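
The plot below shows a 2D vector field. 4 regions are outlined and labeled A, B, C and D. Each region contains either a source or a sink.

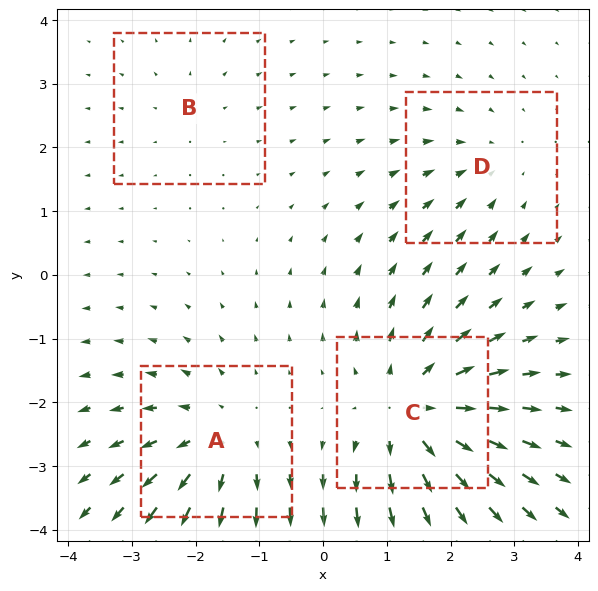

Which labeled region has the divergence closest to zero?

B

Divergence at each region's feature centre — A: about +5, B: about +2, C: about +7, D: about -3. Region B is closest to zero.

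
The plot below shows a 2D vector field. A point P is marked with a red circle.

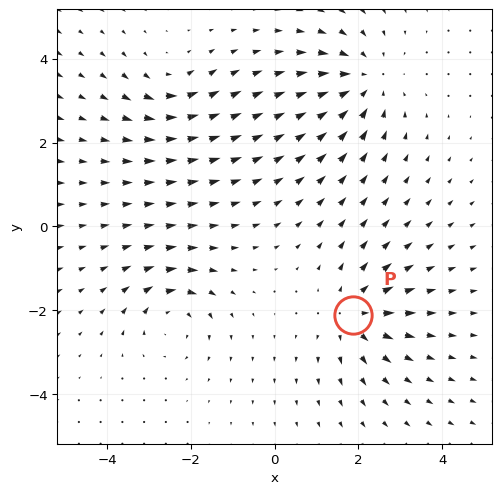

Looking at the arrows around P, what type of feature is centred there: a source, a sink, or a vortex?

source

At P (1.9, -2.1) the arrows spread outward. Divergence about +4, curl ≈0 — positive divergence with near-zero curl is a source.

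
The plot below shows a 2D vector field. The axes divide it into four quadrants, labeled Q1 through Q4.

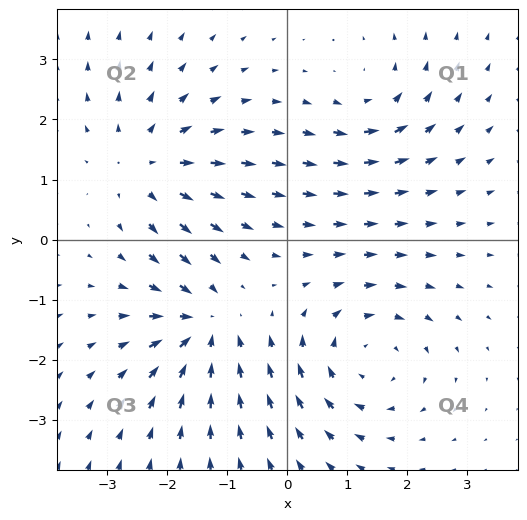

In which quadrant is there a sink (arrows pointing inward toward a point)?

The sink sits at approximately (-1.4, -1.5), which lies in quadrant Q3. The divergence there is about -5, negative as expected for a sink.

Q3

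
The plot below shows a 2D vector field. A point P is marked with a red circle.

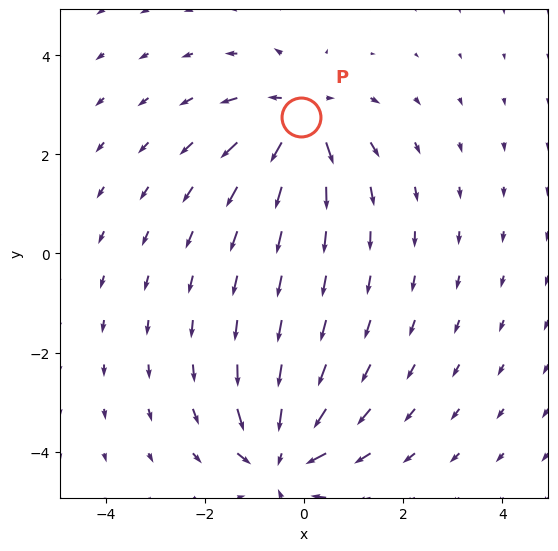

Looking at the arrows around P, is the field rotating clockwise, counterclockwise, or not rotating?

Near P at (-0.1, 2.8) the arrows show no circulation. The curl there is ≈0.

not rotating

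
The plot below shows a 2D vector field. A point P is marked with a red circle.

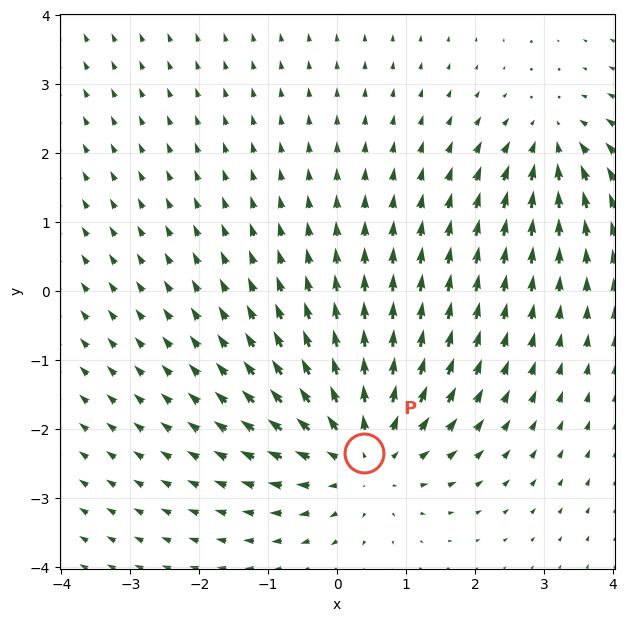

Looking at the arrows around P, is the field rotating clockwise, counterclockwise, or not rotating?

Near P at (0.4, -2.3) the arrows show no circulation. The curl there is ≈0.

not rotating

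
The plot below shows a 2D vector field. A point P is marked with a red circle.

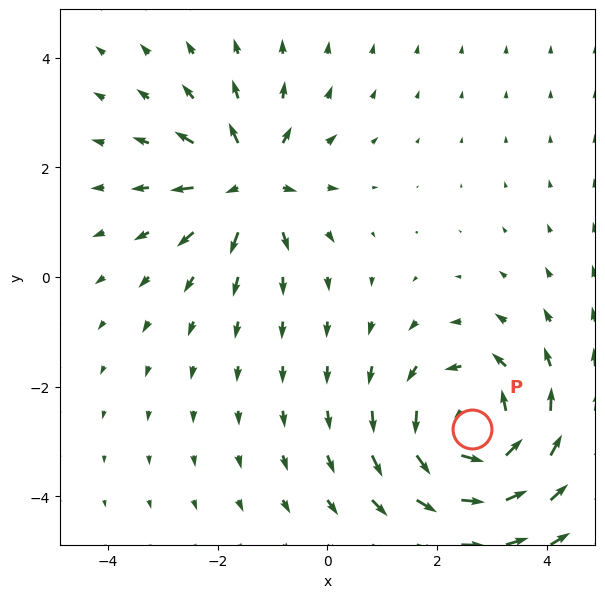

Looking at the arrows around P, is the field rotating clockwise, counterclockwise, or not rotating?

Near P at (2.6, -2.8) the arrows circulate counterclockwise. The curl (z-component) there is about +4; positive curl means counterclockwise rotation.

counterclockwise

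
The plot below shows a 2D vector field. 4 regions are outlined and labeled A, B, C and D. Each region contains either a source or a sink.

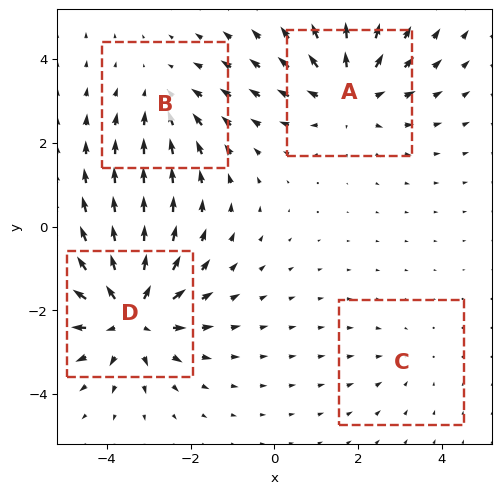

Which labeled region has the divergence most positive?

D

Divergence at each region's feature centre — A: about +4, B: about -3, C: about -2, D: about +6. Region D is most positive.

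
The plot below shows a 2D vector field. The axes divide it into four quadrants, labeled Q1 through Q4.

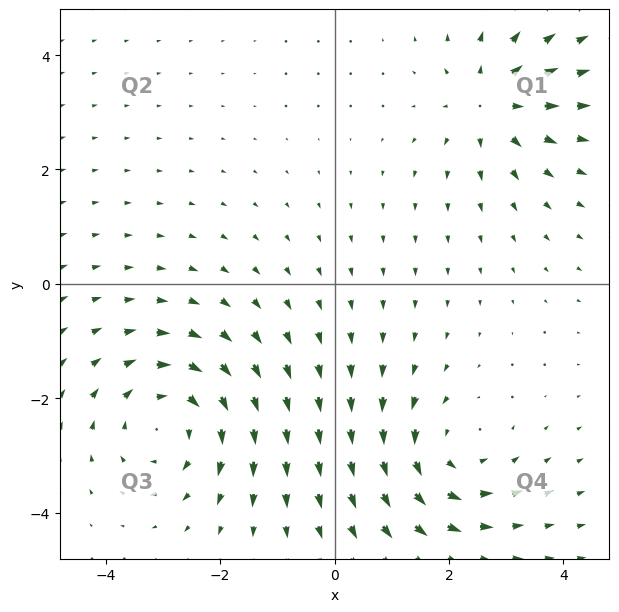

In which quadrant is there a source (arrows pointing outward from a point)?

Q1

The source sits at approximately (2.8, 3.1), which lies in quadrant Q1. The divergence there is about +4, positive as expected for a source.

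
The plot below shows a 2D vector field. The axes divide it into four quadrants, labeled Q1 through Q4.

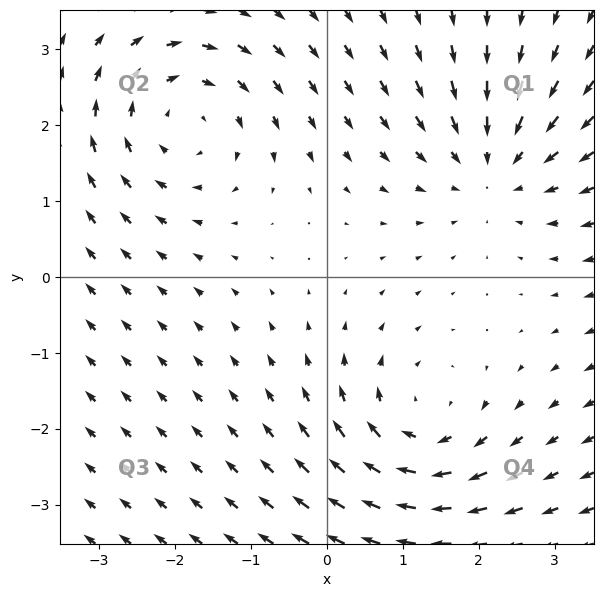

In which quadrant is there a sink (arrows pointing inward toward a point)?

The sink sits at approximately (2.2, 1.4), which lies in quadrant Q1. The divergence there is about -3, negative as expected for a sink.

Q1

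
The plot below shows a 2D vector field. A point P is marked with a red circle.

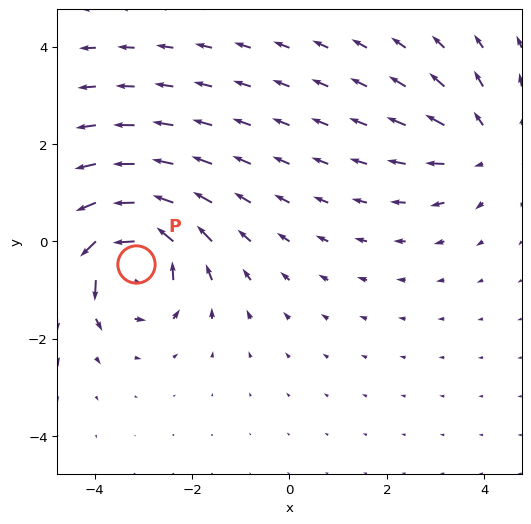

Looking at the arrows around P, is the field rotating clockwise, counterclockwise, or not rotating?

Near P at (-3.2, -0.5) the arrows circulate counterclockwise. The curl (z-component) there is about +6; positive curl means counterclockwise rotation.

counterclockwise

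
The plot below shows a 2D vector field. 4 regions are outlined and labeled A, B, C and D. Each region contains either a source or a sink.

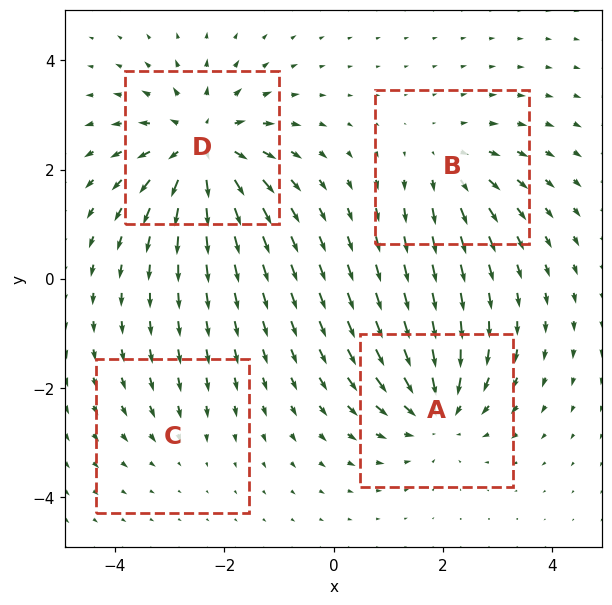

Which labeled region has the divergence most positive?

D

Divergence at each region's feature centre — A: about -5, B: about +4, C: about -2, D: about +7. Region D is most positive.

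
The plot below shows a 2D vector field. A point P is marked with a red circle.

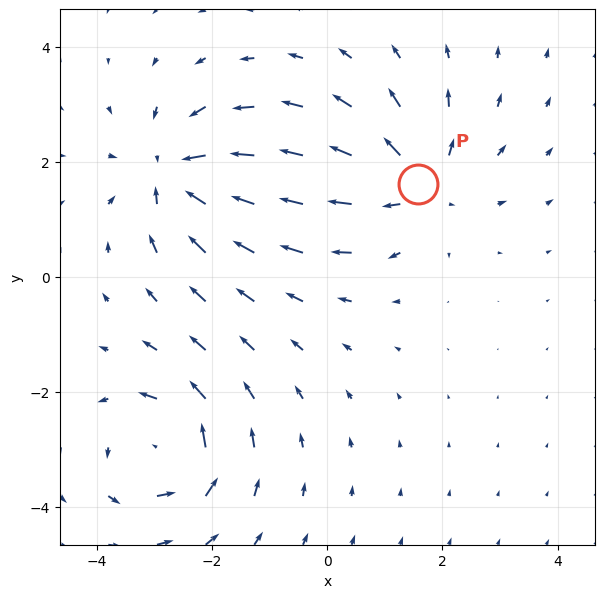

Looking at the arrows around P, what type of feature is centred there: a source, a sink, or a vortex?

At P (1.6, 1.6) the arrows spread outward. Divergence about +4, curl ≈0 — positive divergence with near-zero curl is a source.

source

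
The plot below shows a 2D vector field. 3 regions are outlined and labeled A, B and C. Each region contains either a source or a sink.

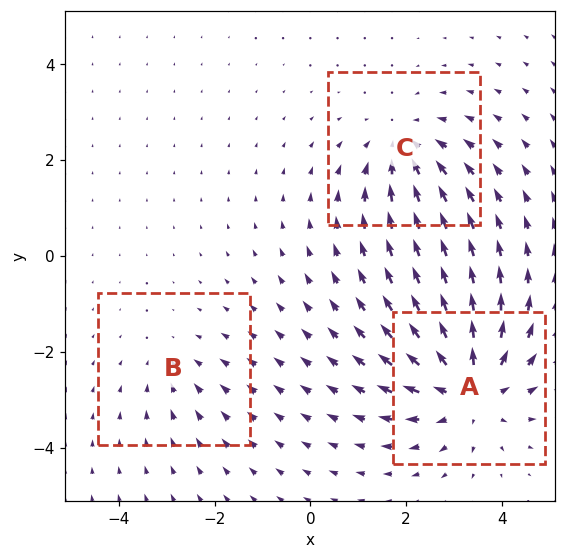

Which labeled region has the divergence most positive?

Divergence at each region's feature centre — A: about +4, B: about -2, C: about -3. Region A is most positive.

A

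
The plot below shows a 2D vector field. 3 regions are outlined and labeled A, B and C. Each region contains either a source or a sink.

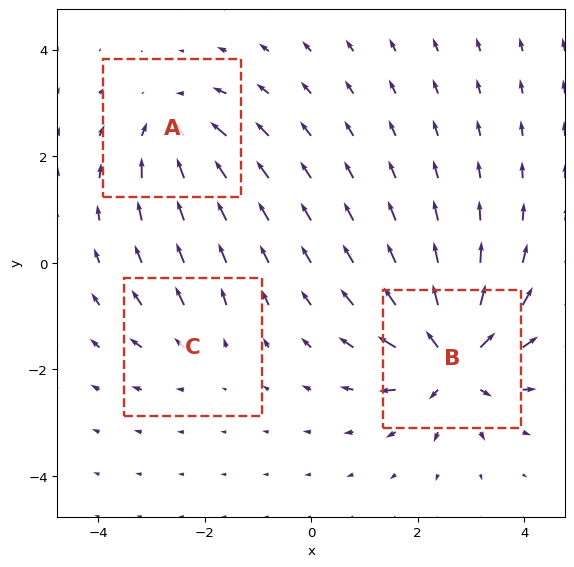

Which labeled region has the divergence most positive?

B

Divergence at each region's feature centre — A: about -4, B: about +7, C: about +2. Region B is most positive.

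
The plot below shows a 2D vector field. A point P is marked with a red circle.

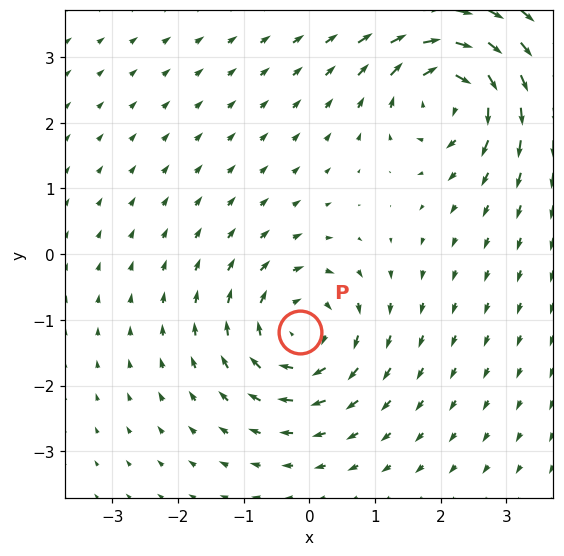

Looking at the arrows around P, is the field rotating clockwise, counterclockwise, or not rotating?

Near P at (-0.1, -1.2) the arrows circulate clockwise. The curl (z-component) there is about -5; negative curl means clockwise rotation.

clockwise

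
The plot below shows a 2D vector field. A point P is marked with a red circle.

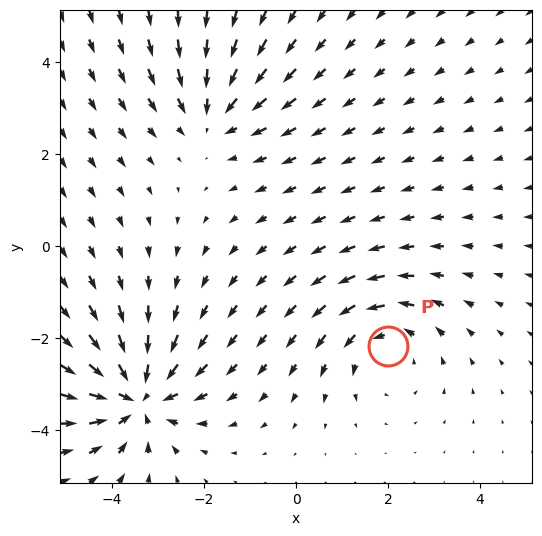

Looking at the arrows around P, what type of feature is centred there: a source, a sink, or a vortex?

At P (2.0, -2.2) the arrows circulate counterclockwise. Divergence ≈0, curl about +2 — near-zero divergence with nonzero curl is a vortex.

vortex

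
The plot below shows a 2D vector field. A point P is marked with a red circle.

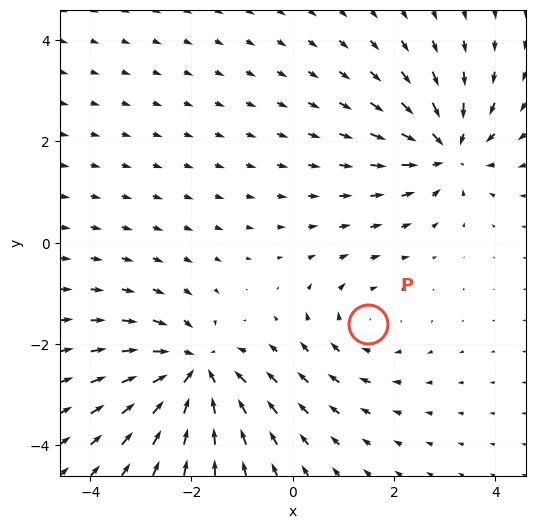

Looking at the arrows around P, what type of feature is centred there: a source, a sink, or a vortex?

At P (1.5, -1.6) the arrows circulate clockwise. Divergence ≈0, curl about -2 — near-zero divergence with nonzero curl is a vortex.

vortex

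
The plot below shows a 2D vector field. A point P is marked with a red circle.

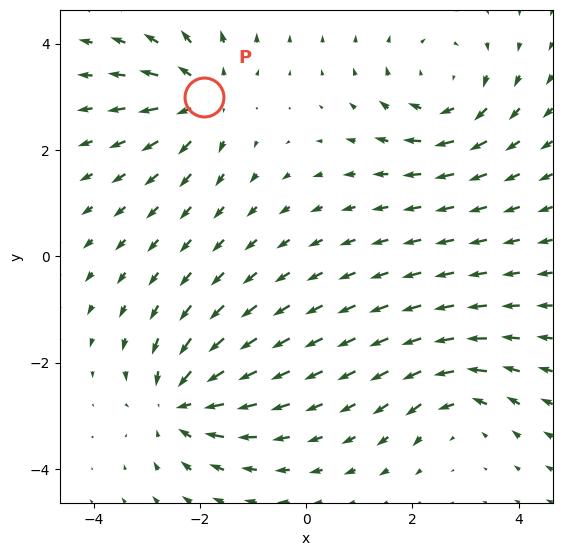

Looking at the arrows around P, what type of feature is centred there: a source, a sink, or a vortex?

At P (-1.9, 3.0) the arrows spread outward. Divergence about +5, curl ≈0 — positive divergence with near-zero curl is a source.

source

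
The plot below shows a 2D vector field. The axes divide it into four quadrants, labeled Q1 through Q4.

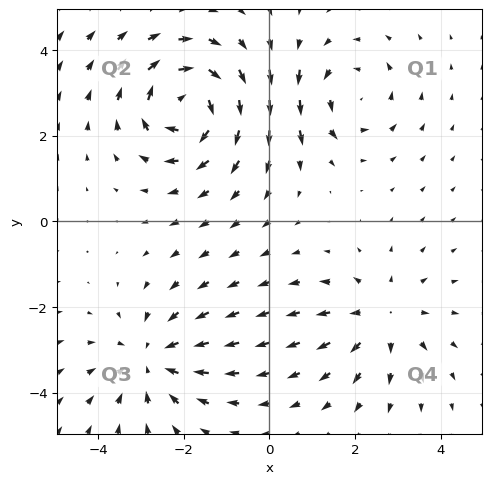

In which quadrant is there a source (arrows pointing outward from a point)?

The source sits at approximately (2.6, -2.2), which lies in quadrant Q4. The divergence there is about +3, positive as expected for a source.

Q4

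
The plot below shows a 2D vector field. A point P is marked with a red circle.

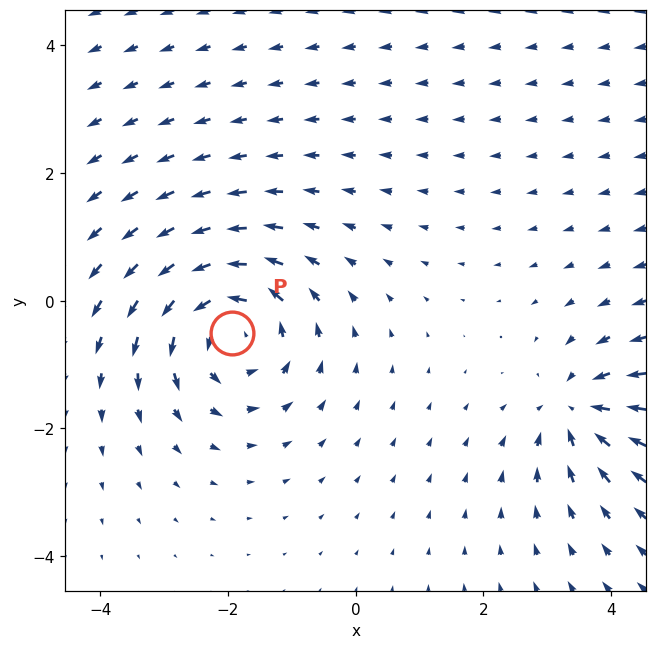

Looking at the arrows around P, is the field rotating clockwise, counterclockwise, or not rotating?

Near P at (-1.9, -0.5) the arrows circulate counterclockwise. The curl (z-component) there is about +5; positive curl means counterclockwise rotation.

counterclockwise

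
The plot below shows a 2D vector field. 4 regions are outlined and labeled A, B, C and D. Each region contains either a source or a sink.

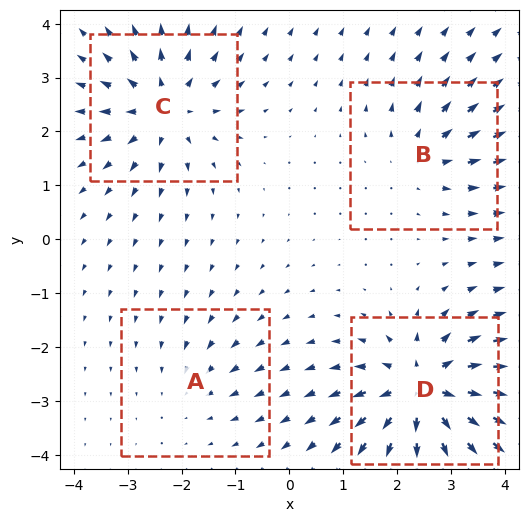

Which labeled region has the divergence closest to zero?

Divergence at each region's feature centre — A: about -2, B: about +4, C: about +6, D: about +8. Region A is closest to zero.

A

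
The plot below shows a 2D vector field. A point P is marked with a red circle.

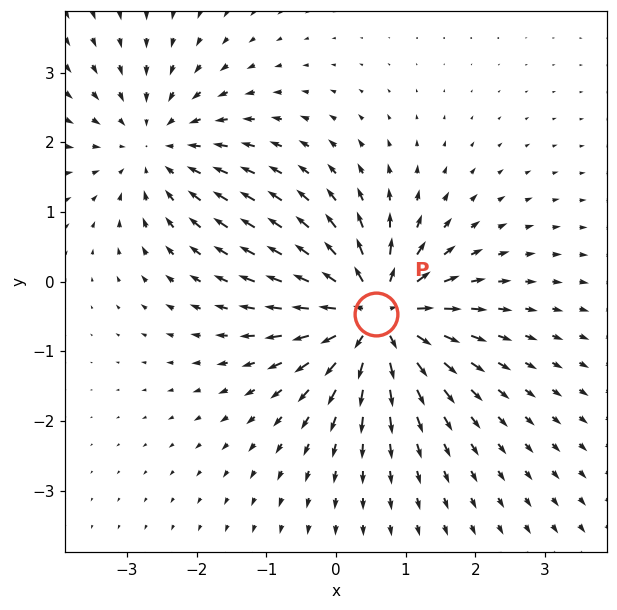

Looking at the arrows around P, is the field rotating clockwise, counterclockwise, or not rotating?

not rotating

Near P at (0.6, -0.5) the arrows show no circulation. The curl there is ≈0.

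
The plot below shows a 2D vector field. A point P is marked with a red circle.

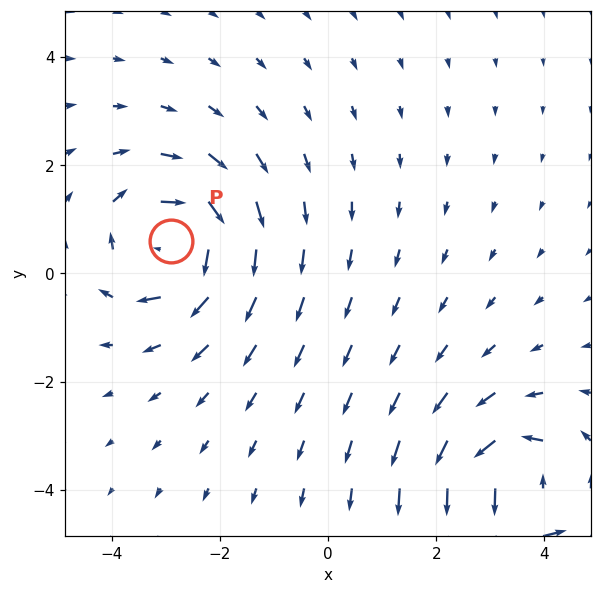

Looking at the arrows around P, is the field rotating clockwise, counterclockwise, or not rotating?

clockwise

Near P at (-2.9, 0.6) the arrows circulate clockwise. The curl (z-component) there is about -6; negative curl means clockwise rotation.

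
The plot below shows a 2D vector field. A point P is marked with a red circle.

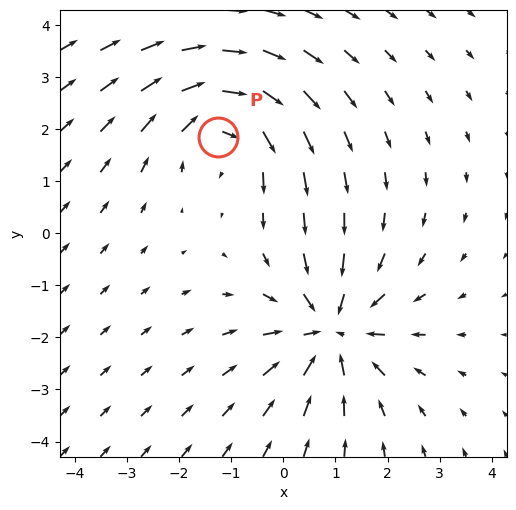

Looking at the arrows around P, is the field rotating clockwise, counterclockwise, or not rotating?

Near P at (-1.3, 1.9) the arrows circulate clockwise. The curl (z-component) there is about -4; negative curl means clockwise rotation.

clockwise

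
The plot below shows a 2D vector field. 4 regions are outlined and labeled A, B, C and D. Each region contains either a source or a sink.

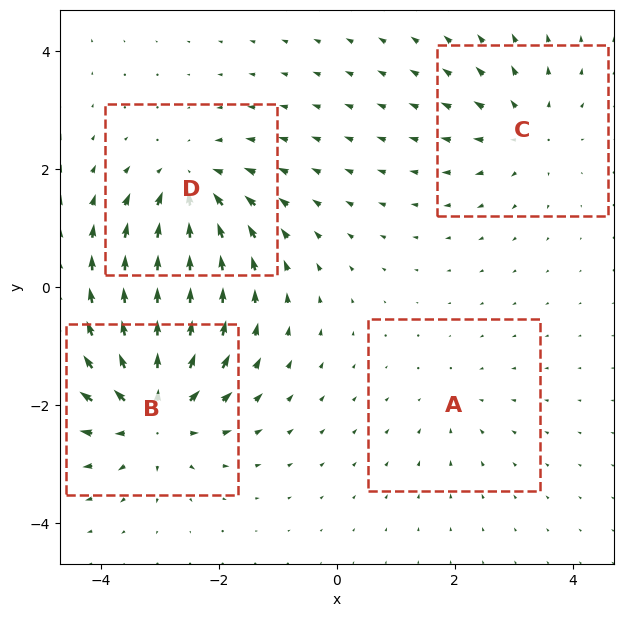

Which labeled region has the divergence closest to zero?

A

Divergence at each region's feature centre — A: about -2, B: about +7, C: about +4, D: about -5. Region A is closest to zero.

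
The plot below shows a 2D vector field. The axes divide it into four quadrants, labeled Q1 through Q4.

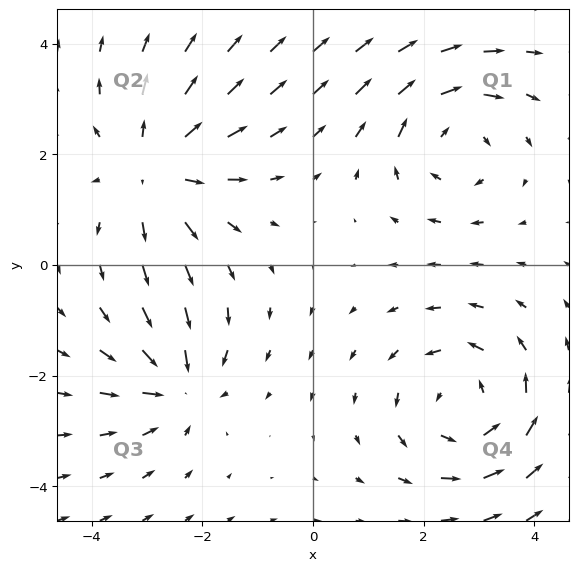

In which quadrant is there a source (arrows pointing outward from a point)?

The source sits at approximately (-2.9, 1.7), which lies in quadrant Q2. The divergence there is about +4, positive as expected for a source.

Q2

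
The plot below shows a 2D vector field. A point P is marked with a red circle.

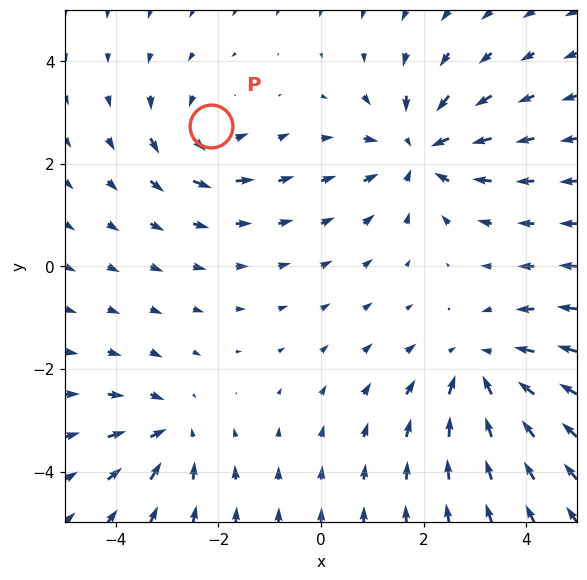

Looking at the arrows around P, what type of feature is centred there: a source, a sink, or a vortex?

At P (-2.2, 2.7) the arrows circulate counterclockwise. Divergence ≈0, curl about +4 — near-zero divergence with nonzero curl is a vortex.

vortex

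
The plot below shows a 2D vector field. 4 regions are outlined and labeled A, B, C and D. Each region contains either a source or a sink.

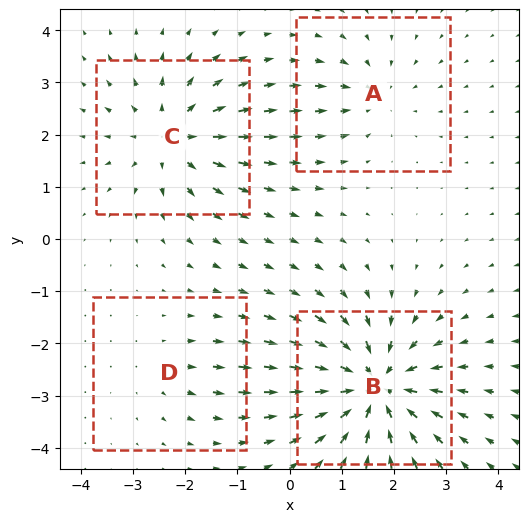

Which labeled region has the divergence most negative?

Divergence at each region's feature centre — A: about -3, B: about -8, C: about +5, D: about +2. Region B is most negative.

B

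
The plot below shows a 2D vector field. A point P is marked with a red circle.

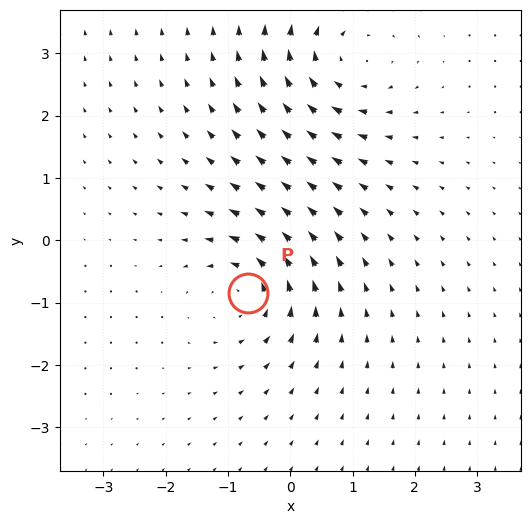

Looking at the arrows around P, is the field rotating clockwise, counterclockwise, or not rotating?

Near P at (-0.7, -0.8) the arrows circulate counterclockwise. The curl (z-component) there is about +5; positive curl means counterclockwise rotation.

counterclockwise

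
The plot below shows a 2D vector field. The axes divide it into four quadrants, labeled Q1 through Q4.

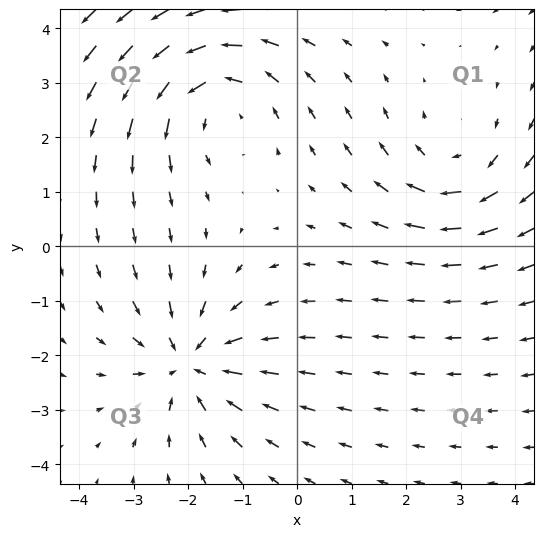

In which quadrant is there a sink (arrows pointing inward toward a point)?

Q3

The sink sits at approximately (-2.0, -2.2), which lies in quadrant Q3. The divergence there is about -4, negative as expected for a sink.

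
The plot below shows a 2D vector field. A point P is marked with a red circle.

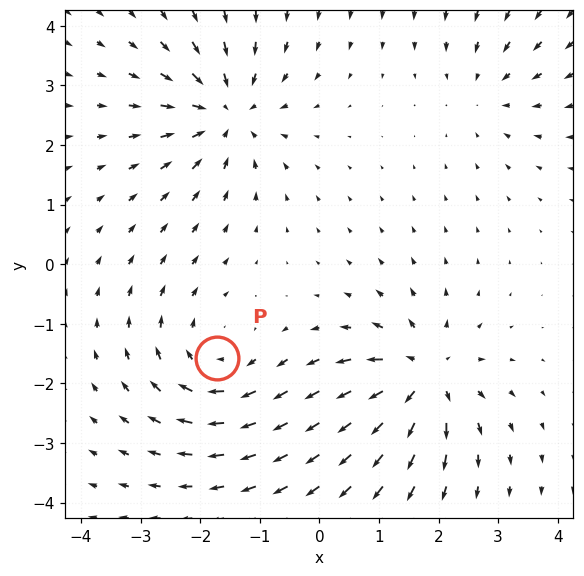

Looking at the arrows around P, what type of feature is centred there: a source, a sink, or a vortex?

vortex

At P (-1.7, -1.6) the arrows circulate clockwise. Divergence ≈0, curl about -4 — near-zero divergence with nonzero curl is a vortex.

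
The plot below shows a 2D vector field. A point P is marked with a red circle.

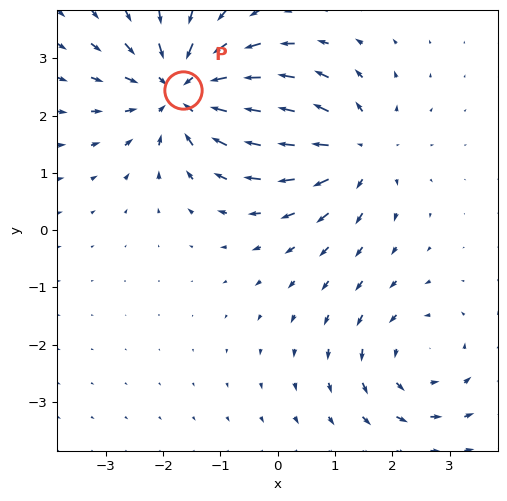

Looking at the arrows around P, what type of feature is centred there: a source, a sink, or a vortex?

sink

At P (-1.7, 2.4) the arrows converge inward. Divergence about -4, curl ≈0 — negative divergence with near-zero curl is a sink.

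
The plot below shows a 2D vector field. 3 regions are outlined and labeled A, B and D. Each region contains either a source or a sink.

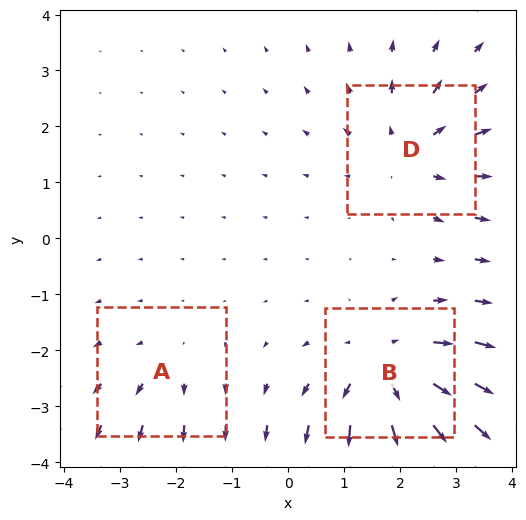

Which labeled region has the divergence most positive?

B

Divergence at each region's feature centre — A: about +2, B: about +5, D: about +3. Region B is most positive.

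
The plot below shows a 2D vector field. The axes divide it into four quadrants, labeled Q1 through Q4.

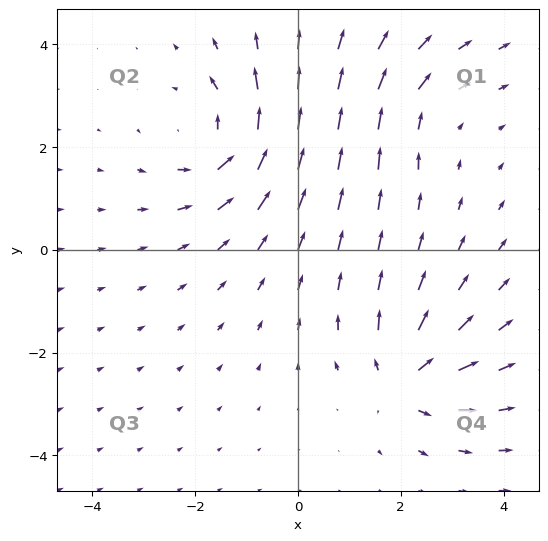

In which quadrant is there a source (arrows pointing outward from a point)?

Q4

The source sits at approximately (2.1, -2.5), which lies in quadrant Q4. The divergence there is about +5, positive as expected for a source.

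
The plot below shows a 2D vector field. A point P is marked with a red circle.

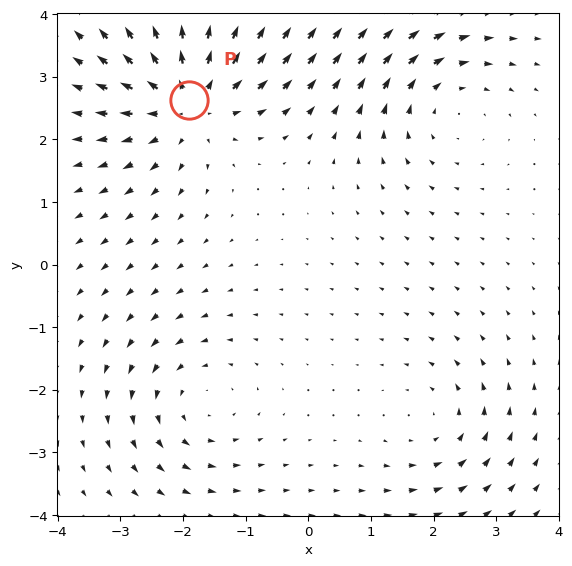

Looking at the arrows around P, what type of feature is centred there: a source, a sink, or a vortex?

source

At P (-1.9, 2.6) the arrows spread outward. Divergence about +5, curl ≈0 — positive divergence with near-zero curl is a source.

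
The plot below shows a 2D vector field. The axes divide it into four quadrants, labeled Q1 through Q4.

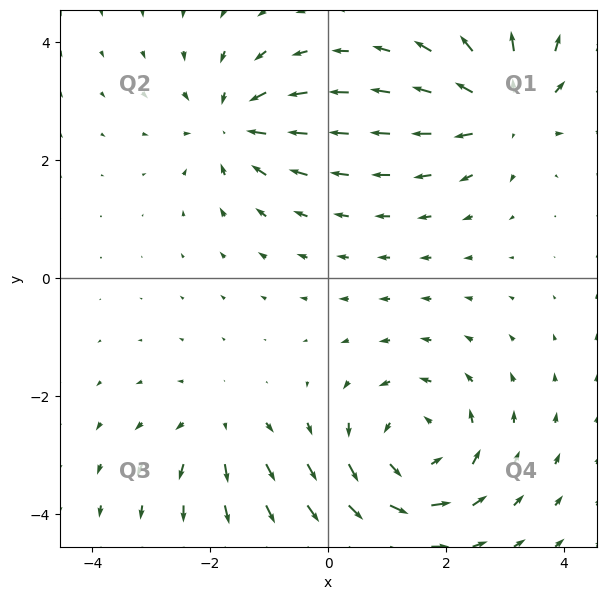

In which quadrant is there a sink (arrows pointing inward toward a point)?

The sink sits at approximately (-1.6, 2.6), which lies in quadrant Q2. The divergence there is about -5, negative as expected for a sink.

Q2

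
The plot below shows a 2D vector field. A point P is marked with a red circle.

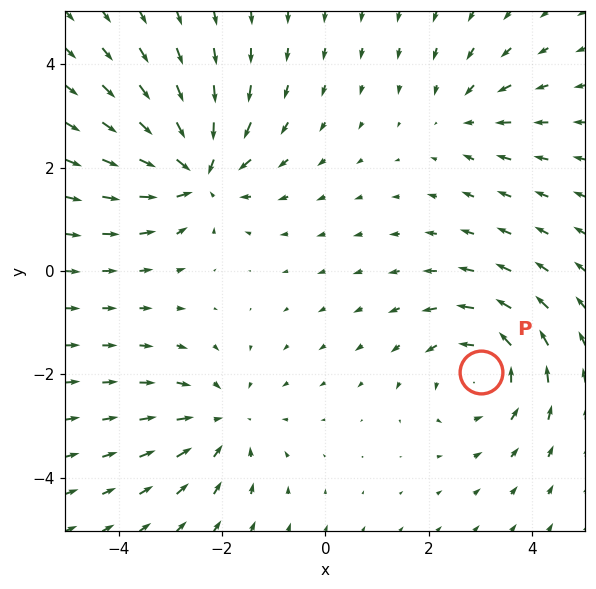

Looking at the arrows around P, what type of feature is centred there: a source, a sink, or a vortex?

At P (3.0, -1.9) the arrows circulate counterclockwise. Divergence ≈0, curl about +4 — near-zero divergence with nonzero curl is a vortex.

vortex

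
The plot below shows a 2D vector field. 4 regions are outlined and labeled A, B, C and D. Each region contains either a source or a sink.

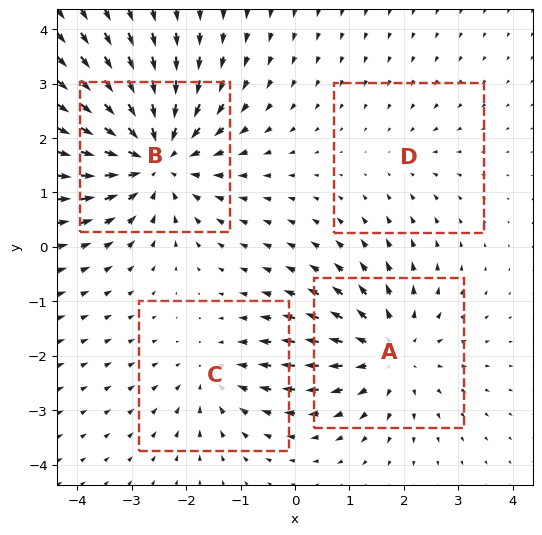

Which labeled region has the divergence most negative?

Divergence at each region's feature centre — A: about +4, B: about -6, C: about -3, D: about -2. Region B is most negative.

B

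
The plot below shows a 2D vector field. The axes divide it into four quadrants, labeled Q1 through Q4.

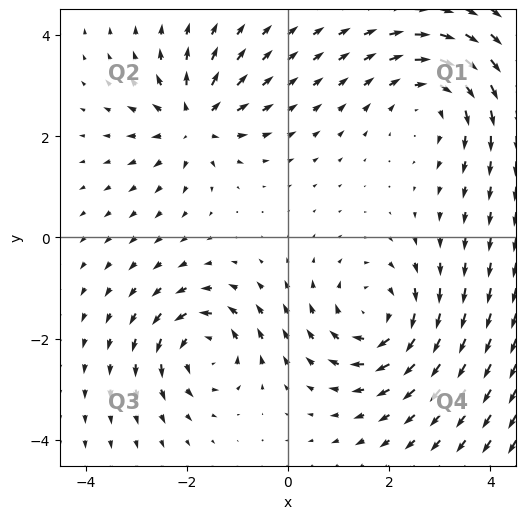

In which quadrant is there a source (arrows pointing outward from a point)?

Q2

The source sits at approximately (-1.9, 2.3), which lies in quadrant Q2. The divergence there is about +4, positive as expected for a source.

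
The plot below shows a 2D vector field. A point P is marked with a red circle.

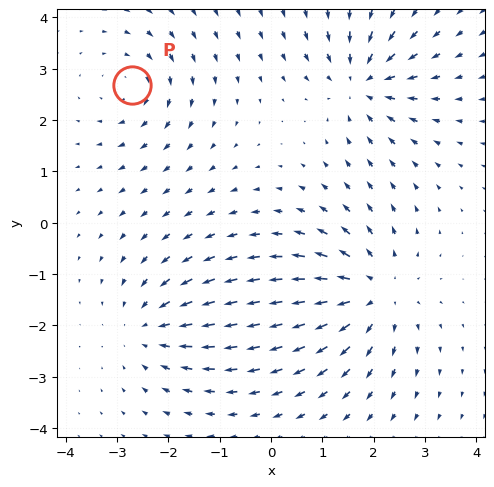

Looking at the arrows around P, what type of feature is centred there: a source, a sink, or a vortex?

At P (-2.7, 2.7) the arrows circulate clockwise. Divergence ≈0, curl about -3 — near-zero divergence with nonzero curl is a vortex.

vortex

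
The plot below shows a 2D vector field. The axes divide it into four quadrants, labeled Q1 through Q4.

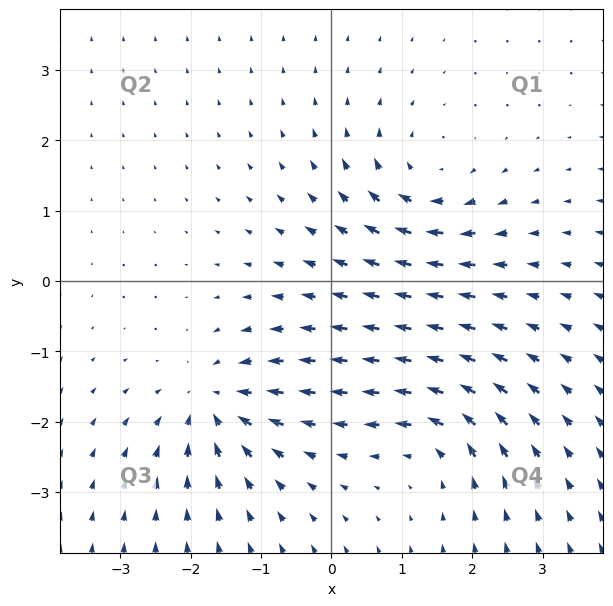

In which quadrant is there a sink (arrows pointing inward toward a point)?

The sink sits at approximately (-1.7, -1.8), which lies in quadrant Q3. The divergence there is about -5, negative as expected for a sink.

Q3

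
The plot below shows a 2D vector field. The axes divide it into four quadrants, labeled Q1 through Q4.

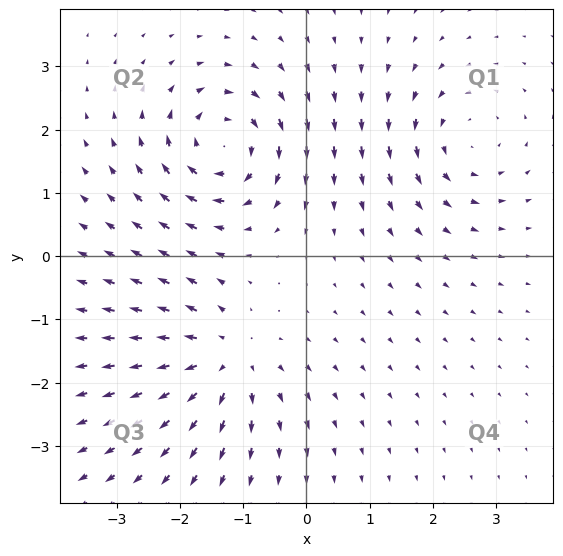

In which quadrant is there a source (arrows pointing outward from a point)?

The source sits at approximately (-1.3, -1.6), which lies in quadrant Q3. The divergence there is about +5, positive as expected for a source.

Q3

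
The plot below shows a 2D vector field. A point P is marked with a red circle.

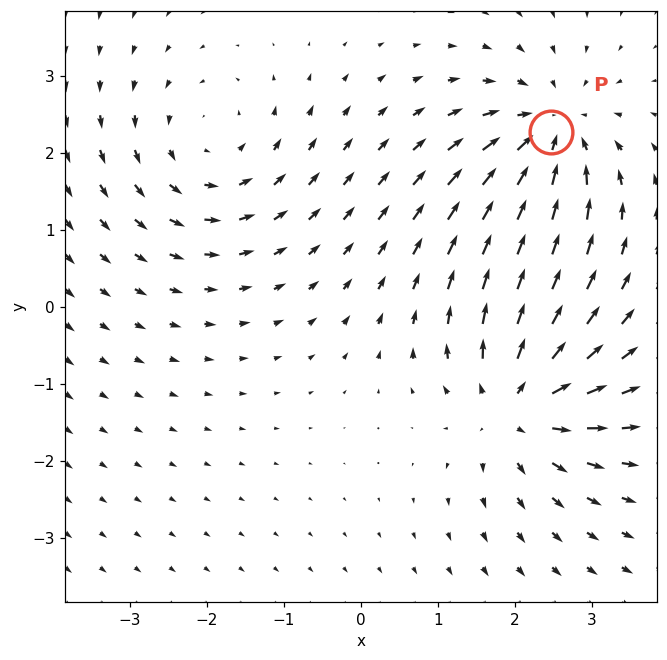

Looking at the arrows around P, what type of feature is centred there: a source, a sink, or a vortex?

At P (2.5, 2.3) the arrows converge inward. Divergence about -6, curl ≈0 — negative divergence with near-zero curl is a sink.

sink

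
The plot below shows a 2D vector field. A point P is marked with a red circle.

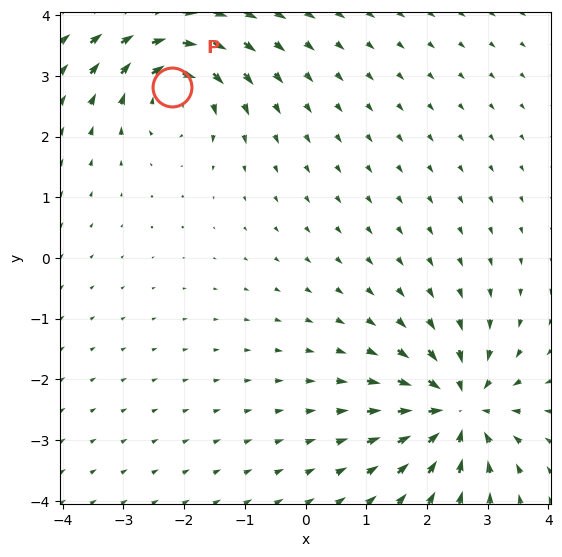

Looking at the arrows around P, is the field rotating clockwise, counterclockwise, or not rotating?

Near P at (-2.2, 2.8) the arrows circulate clockwise. The curl (z-component) there is about -6; negative curl means clockwise rotation.

clockwise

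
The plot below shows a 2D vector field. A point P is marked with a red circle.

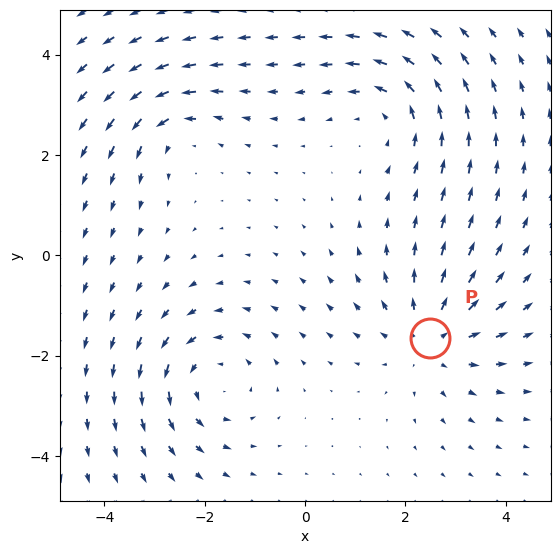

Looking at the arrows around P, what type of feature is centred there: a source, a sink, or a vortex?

source

At P (2.5, -1.6) the arrows spread outward. Divergence about +4, curl ≈0 — positive divergence with near-zero curl is a source.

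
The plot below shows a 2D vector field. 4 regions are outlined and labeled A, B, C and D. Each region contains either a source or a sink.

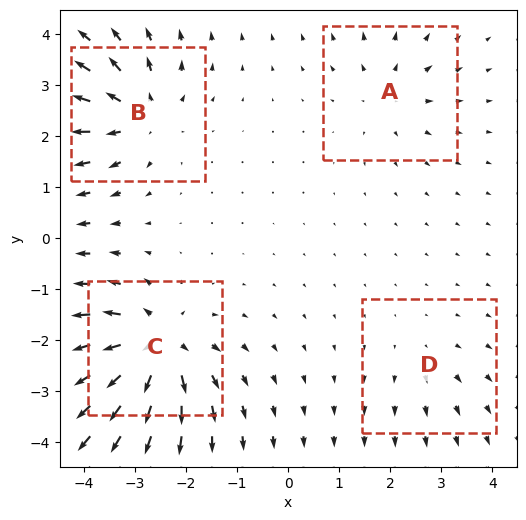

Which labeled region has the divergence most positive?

Divergence at each region's feature centre — A: about +4, B: about +6, C: about +8, D: about +2. Region C is most positive.

C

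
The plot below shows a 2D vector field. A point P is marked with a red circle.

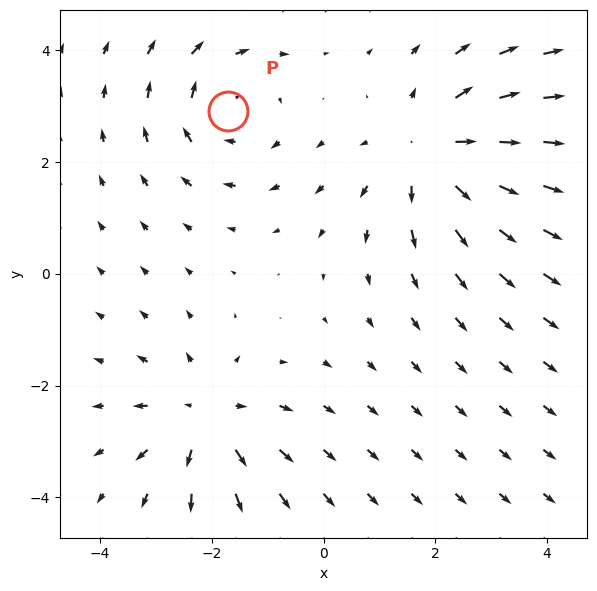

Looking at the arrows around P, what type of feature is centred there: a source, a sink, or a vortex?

At P (-1.7, 2.9) the arrows circulate clockwise. Divergence ≈0, curl about -3 — near-zero divergence with nonzero curl is a vortex.

vortex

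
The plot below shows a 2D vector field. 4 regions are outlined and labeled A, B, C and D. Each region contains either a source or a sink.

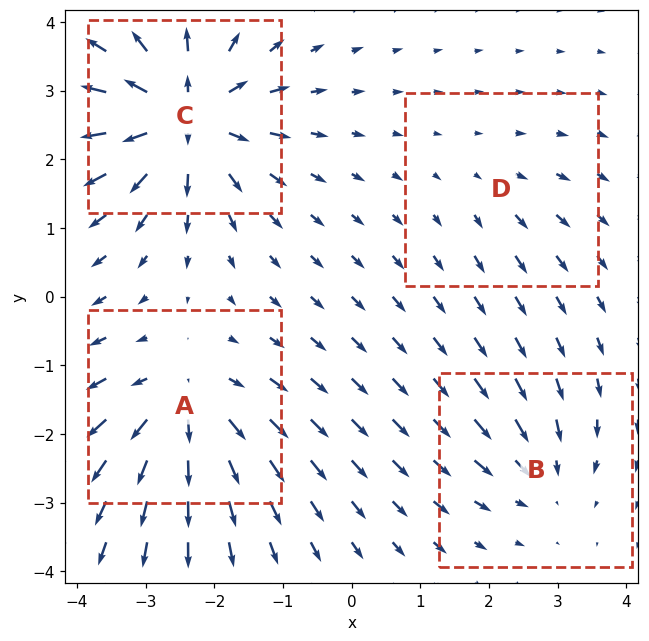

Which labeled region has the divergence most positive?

Divergence at each region's feature centre — A: about +6, B: about -4, C: about +9, D: about +2. Region C is most positive.

C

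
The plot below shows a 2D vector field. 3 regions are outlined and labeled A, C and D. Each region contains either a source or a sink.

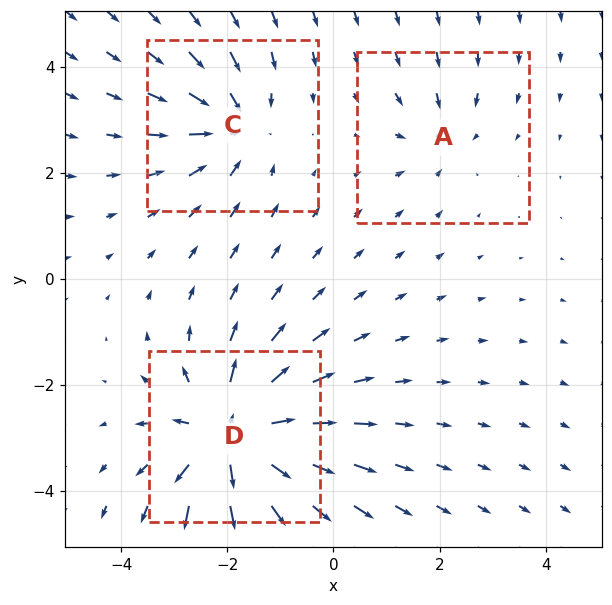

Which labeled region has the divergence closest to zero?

A

Divergence at each region's feature centre — A: about -2, C: about -4, D: about +6. Region A is closest to zero.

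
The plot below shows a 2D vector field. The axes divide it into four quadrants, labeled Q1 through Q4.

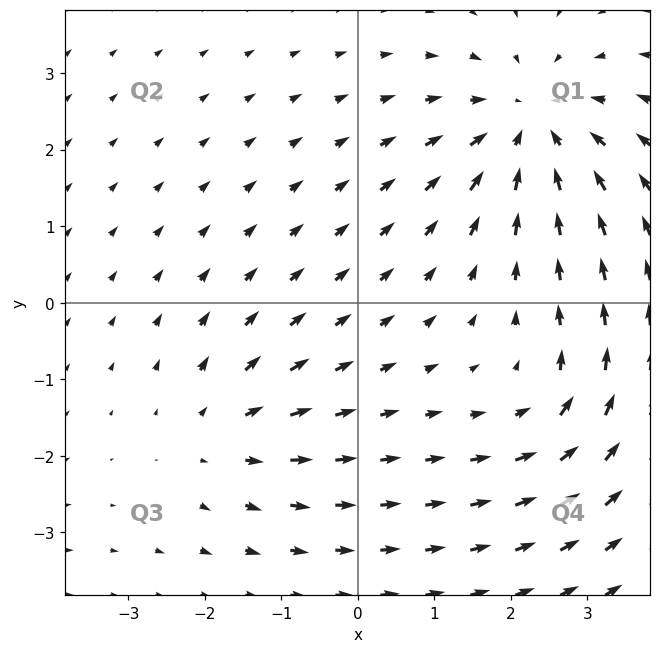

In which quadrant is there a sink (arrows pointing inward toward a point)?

Q1

The sink sits at approximately (2.3, 2.3), which lies in quadrant Q1. The divergence there is about -5, negative as expected for a sink.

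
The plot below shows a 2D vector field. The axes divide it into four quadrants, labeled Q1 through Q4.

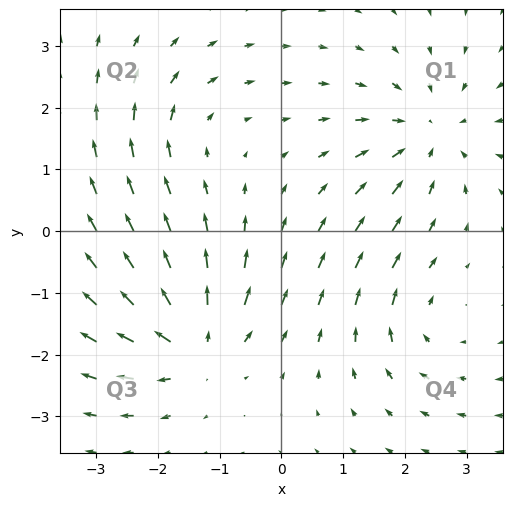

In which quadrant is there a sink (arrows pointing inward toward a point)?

Q1

The sink sits at approximately (2.4, 1.6), which lies in quadrant Q1. The divergence there is about -4, negative as expected for a sink.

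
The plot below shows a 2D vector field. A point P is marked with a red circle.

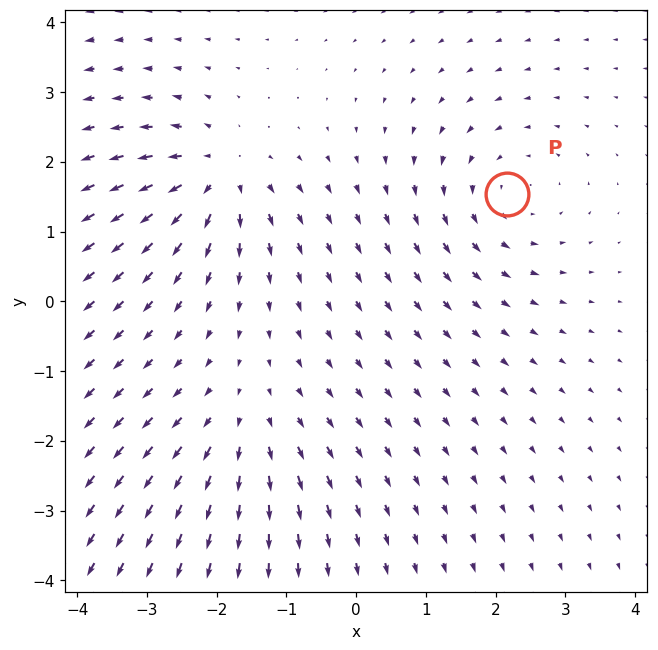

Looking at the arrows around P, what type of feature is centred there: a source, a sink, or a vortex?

At P (2.2, 1.5) the arrows circulate counterclockwise. Divergence ≈0, curl about +3 — near-zero divergence with nonzero curl is a vortex.

vortex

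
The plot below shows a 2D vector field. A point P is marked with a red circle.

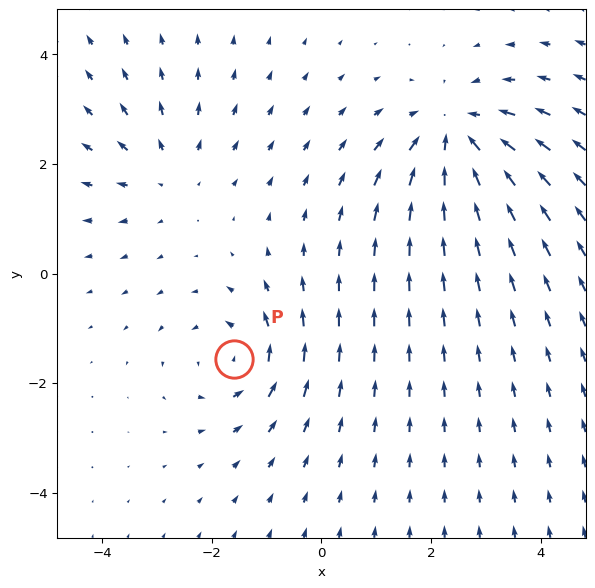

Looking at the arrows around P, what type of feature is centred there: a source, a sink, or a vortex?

vortex

At P (-1.6, -1.6) the arrows circulate counterclockwise. Divergence ≈0, curl about +3 — near-zero divergence with nonzero curl is a vortex.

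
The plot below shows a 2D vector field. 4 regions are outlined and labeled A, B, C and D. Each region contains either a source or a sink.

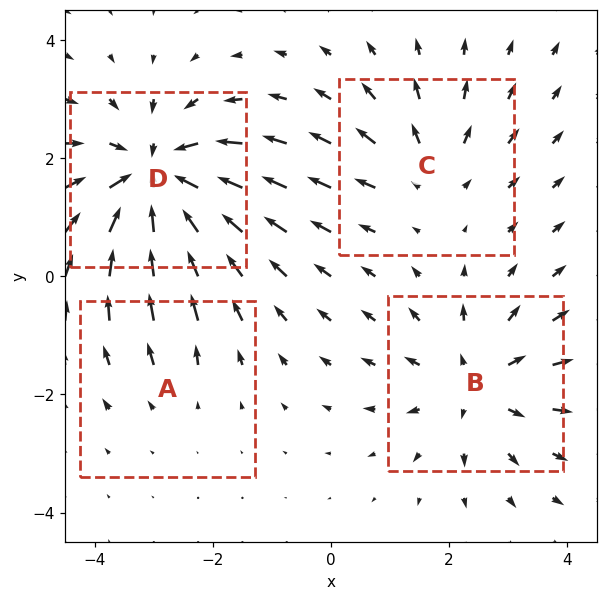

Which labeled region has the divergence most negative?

D

Divergence at each region's feature centre — A: about +2, B: about +4, C: about +3, D: about -7. Region D is most negative.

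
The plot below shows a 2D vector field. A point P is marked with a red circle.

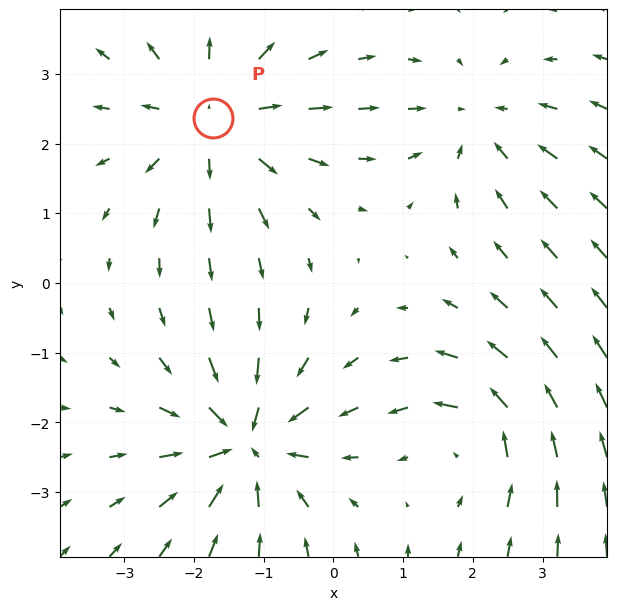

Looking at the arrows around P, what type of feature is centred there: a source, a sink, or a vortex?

At P (-1.7, 2.4) the arrows spread outward. Divergence about +4, curl ≈0 — positive divergence with near-zero curl is a source.

source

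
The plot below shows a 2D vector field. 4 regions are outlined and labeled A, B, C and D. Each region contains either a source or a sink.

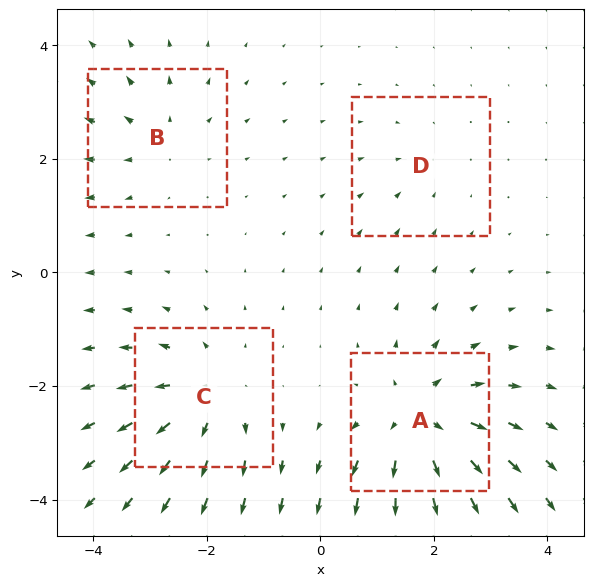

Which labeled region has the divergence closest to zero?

Divergence at each region's feature centre — A: about +7, B: about +3, C: about +5, D: about -2. Region D is closest to zero.

D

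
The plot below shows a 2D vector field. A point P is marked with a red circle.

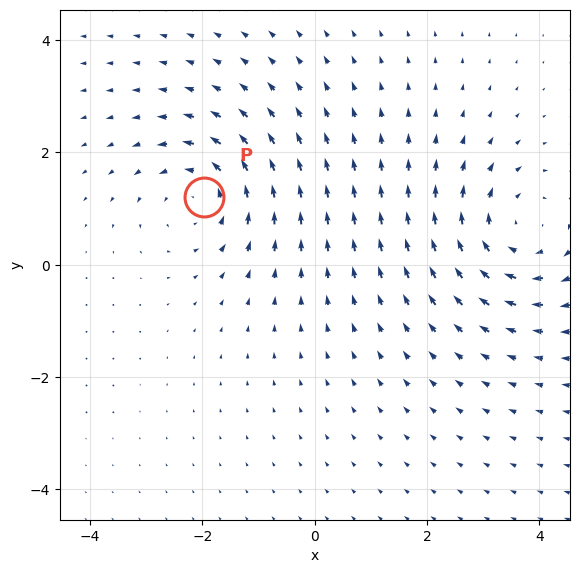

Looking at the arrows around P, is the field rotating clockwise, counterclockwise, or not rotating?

Near P at (-2.0, 1.2) the arrows circulate counterclockwise. The curl (z-component) there is about +4; positive curl means counterclockwise rotation.

counterclockwise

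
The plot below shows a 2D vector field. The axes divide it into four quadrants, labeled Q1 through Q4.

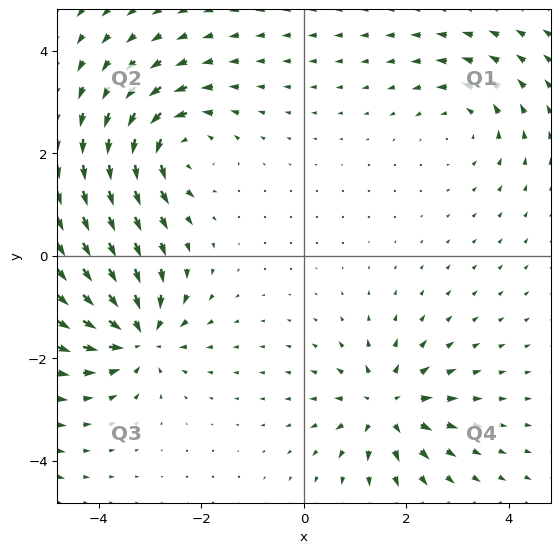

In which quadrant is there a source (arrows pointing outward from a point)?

The source sits at approximately (1.6, -2.9), which lies in quadrant Q4. The divergence there is about +5, positive as expected for a source.

Q4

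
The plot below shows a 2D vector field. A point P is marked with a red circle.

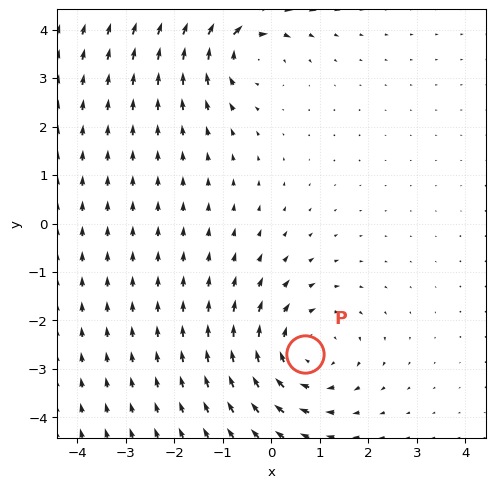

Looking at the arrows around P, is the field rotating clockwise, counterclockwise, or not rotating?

clockwise

Near P at (0.7, -2.7) the arrows circulate clockwise. The curl (z-component) there is about -4; negative curl means clockwise rotation.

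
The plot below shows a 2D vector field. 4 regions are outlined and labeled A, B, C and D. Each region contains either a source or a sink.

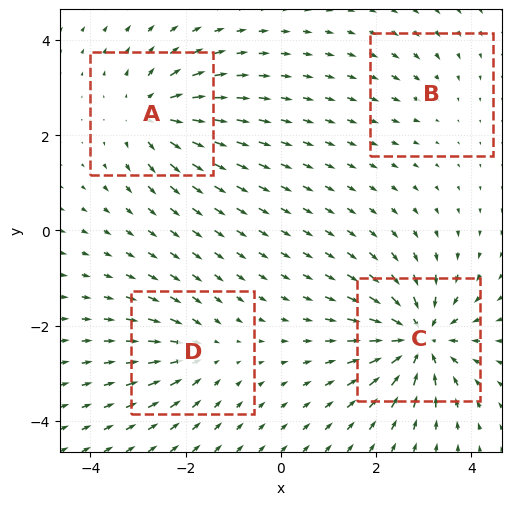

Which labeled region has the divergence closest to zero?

B

Divergence at each region's feature centre — A: about +6, B: about -2, C: about -8, D: about -4. Region B is closest to zero.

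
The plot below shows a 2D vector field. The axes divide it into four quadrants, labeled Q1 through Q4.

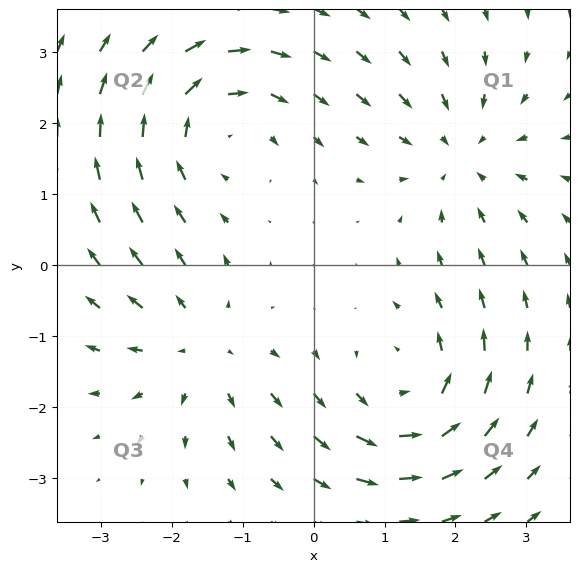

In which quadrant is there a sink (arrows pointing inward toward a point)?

Q1

The sink sits at approximately (2.1, 1.6), which lies in quadrant Q1. The divergence there is about -3, negative as expected for a sink.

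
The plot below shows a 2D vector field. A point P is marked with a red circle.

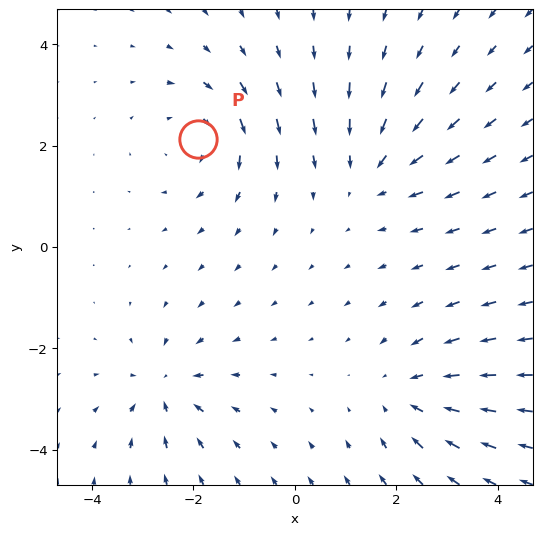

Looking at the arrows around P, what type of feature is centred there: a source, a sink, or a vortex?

At P (-1.9, 2.1) the arrows circulate clockwise. Divergence ≈0, curl about -4 — near-zero divergence with nonzero curl is a vortex.

vortex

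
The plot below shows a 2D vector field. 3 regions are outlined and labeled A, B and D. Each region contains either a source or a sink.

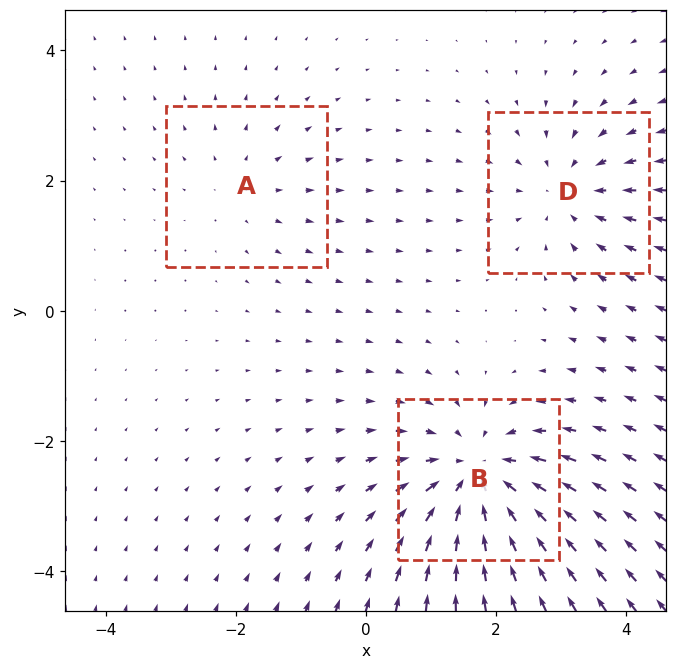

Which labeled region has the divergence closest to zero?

Divergence at each region's feature centre — A: about +2, B: about -5, D: about -3. Region A is closest to zero.

A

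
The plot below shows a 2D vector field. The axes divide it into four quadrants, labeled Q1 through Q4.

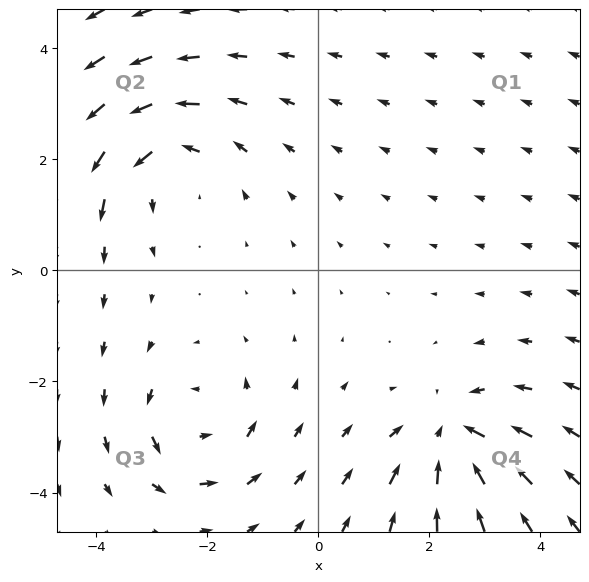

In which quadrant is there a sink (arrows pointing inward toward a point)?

Q4

The sink sits at approximately (2.4, -3.0), which lies in quadrant Q4. The divergence there is about -6, negative as expected for a sink.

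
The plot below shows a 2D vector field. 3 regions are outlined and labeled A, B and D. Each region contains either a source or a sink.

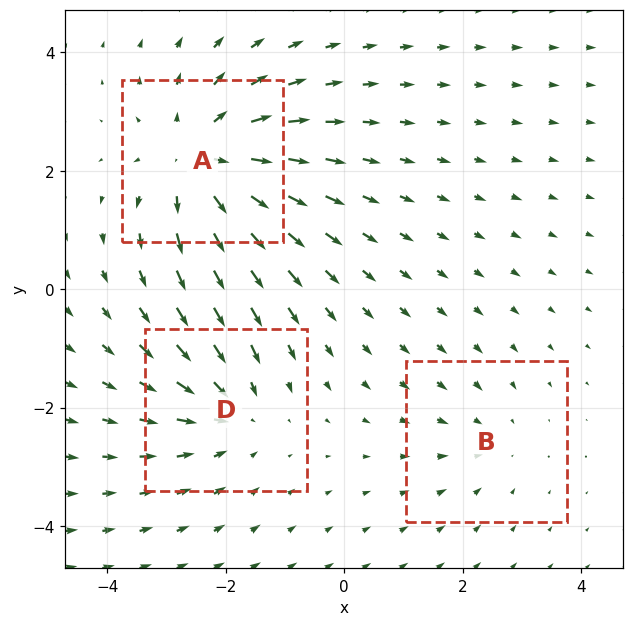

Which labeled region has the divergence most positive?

A

Divergence at each region's feature centre — A: about +4, B: about -2, D: about -3. Region A is most positive.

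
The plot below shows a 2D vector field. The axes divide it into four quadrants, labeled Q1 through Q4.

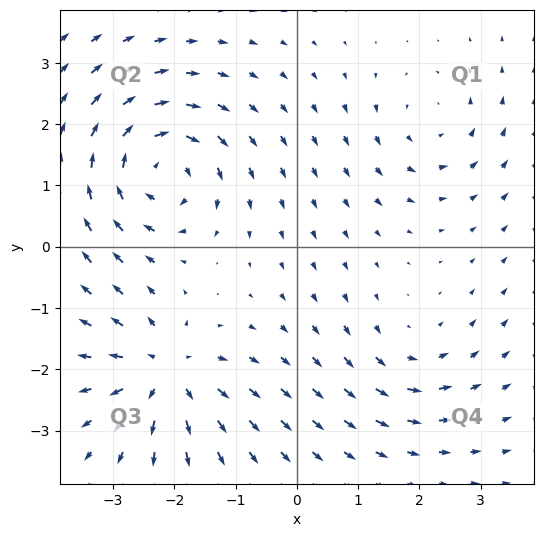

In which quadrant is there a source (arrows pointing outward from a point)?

Q3

The source sits at approximately (-2.2, -2.0), which lies in quadrant Q3. The divergence there is about +5, positive as expected for a source.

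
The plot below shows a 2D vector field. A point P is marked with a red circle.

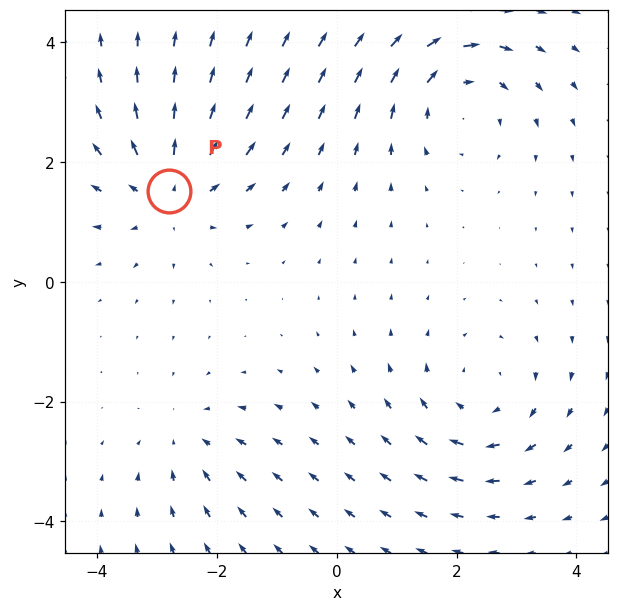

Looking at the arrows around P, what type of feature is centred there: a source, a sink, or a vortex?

source

At P (-2.8, 1.5) the arrows spread outward. Divergence about +5, curl ≈0 — positive divergence with near-zero curl is a source.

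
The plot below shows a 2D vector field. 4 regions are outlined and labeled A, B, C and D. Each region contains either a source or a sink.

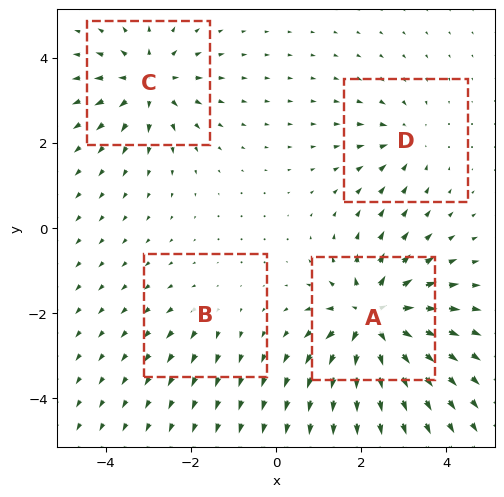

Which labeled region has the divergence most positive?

Divergence at each region's feature centre — A: about +8, B: about +2, C: about +5, D: about -3. Region A is most positive.

A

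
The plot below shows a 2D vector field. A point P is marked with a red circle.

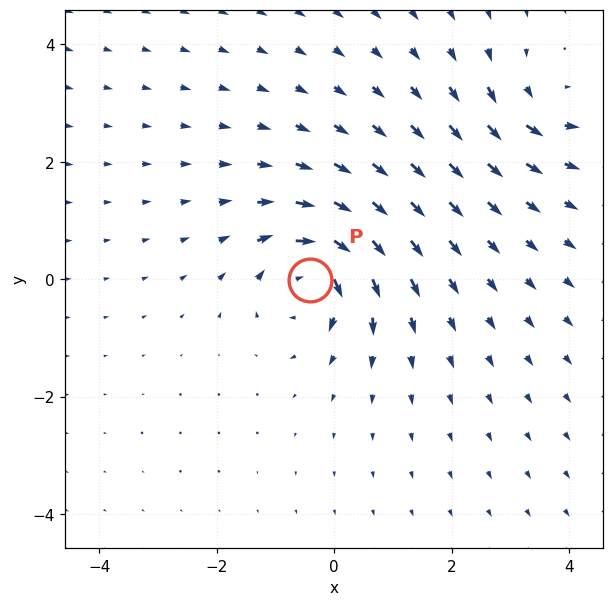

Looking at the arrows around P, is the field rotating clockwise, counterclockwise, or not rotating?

clockwise

Near P at (-0.4, -0.0) the arrows circulate clockwise. The curl (z-component) there is about -7; negative curl means clockwise rotation.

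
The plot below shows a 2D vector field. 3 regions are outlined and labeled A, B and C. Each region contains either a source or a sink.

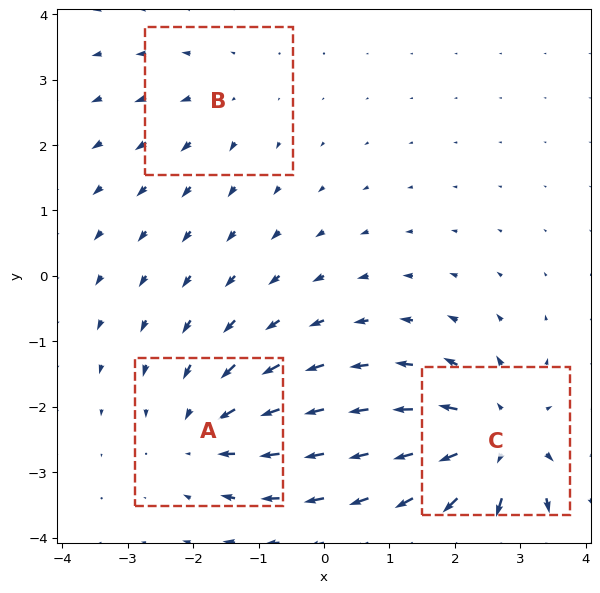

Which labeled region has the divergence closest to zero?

Divergence at each region's feature centre — A: about -3, B: about +2, C: about +4. Region B is closest to zero.

B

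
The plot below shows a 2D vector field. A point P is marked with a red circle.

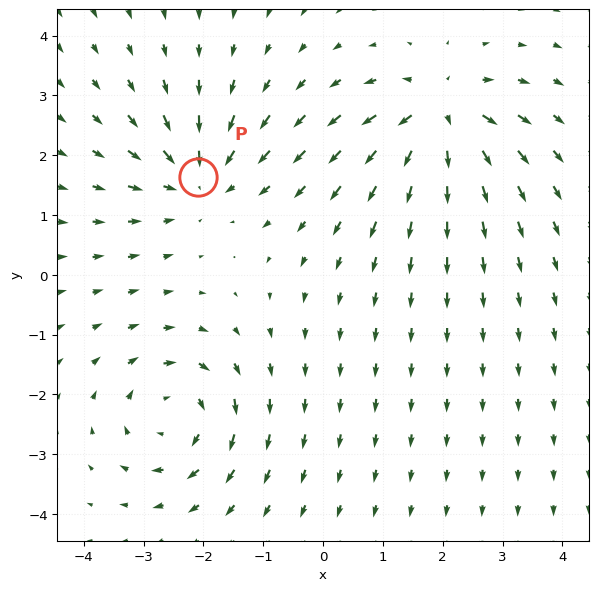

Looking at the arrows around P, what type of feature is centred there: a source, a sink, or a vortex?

At P (-2.1, 1.6) the arrows converge inward. Divergence about -4, curl ≈0 — negative divergence with near-zero curl is a sink.

sink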